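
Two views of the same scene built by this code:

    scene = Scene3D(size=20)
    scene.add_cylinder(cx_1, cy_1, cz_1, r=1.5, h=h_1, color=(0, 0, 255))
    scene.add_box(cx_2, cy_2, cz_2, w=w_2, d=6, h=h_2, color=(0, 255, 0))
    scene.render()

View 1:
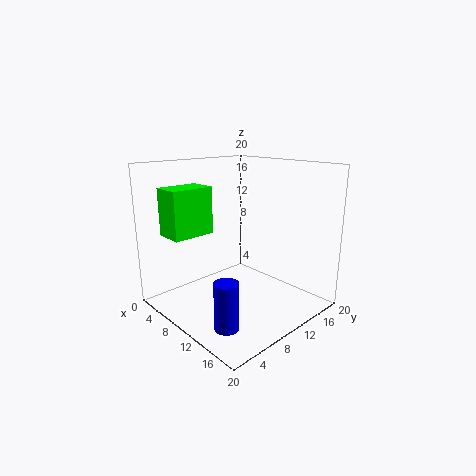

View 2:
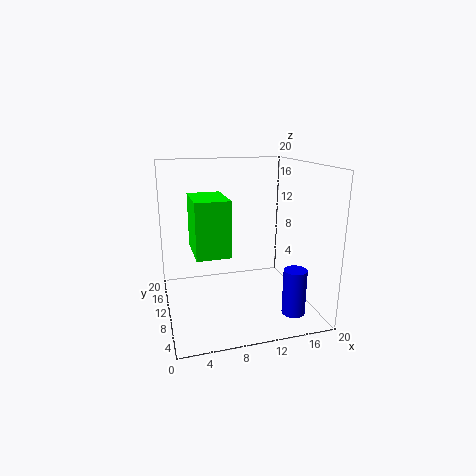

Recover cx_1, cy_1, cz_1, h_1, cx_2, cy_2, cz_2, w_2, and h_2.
cx_1 = 15.5; cy_1 = 3; cz_1 = 1.5; h_1 = 6; cx_2 = 3; cy_2 = 2; cz_2 = 10.5; w_2 = 4; h_2 = 6.5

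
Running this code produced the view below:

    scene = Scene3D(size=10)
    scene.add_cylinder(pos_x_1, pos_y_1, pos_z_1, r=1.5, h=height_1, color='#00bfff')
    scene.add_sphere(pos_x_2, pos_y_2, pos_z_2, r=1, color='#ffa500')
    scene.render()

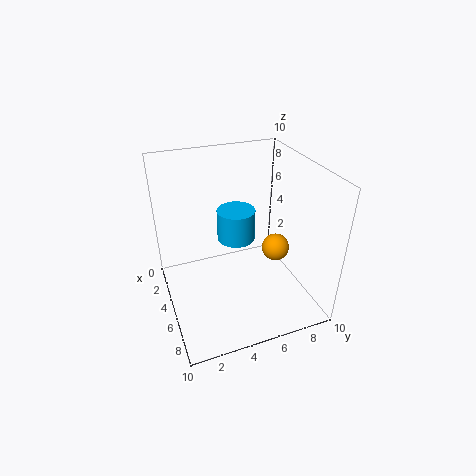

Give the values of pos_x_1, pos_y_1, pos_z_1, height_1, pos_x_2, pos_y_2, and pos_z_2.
pos_x_1 = 2; pos_y_1 = 6; pos_z_1 = 3; height_1 = 2.5; pos_x_2 = 5; pos_y_2 = 8; pos_z_2 = 3.5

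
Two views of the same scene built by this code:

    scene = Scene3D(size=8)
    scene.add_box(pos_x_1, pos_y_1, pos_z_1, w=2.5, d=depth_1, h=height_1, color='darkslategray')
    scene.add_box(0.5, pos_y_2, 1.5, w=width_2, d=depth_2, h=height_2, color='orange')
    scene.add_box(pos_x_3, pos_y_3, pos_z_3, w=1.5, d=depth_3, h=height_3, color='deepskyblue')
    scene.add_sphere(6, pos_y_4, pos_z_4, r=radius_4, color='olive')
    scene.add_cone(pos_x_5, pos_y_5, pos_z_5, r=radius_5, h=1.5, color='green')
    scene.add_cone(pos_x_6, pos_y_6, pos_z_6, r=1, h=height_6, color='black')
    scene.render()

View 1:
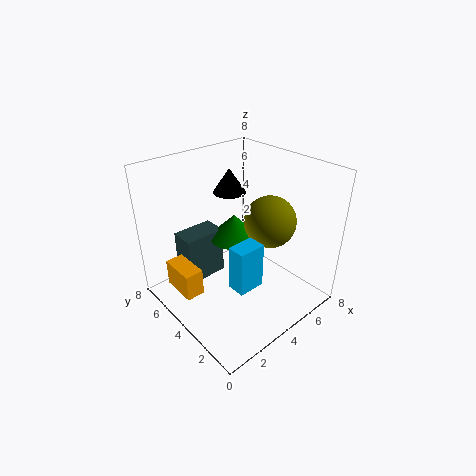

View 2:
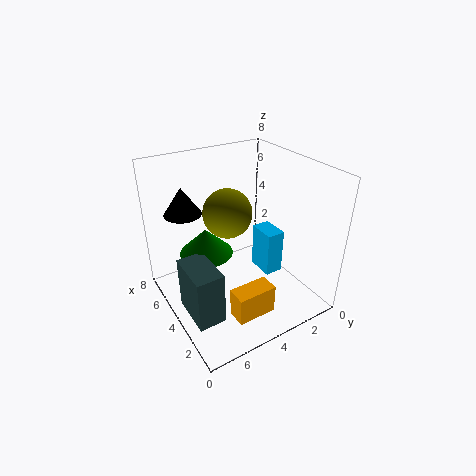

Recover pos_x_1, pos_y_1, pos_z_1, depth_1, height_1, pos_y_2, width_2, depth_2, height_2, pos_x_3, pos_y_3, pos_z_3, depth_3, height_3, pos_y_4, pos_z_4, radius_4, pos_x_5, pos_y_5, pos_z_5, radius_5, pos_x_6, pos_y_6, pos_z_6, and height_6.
pos_x_1 = 2, pos_y_1 = 6, pos_z_1 = 0.5, depth_1 = 1.5, height_1 = 3, pos_y_2 = 4, width_2 = 1, depth_2 = 2, height_2 = 1.5, pos_x_3 = 2.5, pos_y_3 = 2, pos_z_3 = 2, depth_3 = 1, height_3 = 2.5, pos_y_4 = 3.5, pos_z_4 = 4.5, radius_4 = 1.5, pos_x_5 = 5, pos_y_5 = 5.5, pos_z_5 = 3, radius_5 = 1.5, pos_x_6 = 5.5, pos_y_6 = 6.5, pos_z_6 = 5.5, height_6 = 1.5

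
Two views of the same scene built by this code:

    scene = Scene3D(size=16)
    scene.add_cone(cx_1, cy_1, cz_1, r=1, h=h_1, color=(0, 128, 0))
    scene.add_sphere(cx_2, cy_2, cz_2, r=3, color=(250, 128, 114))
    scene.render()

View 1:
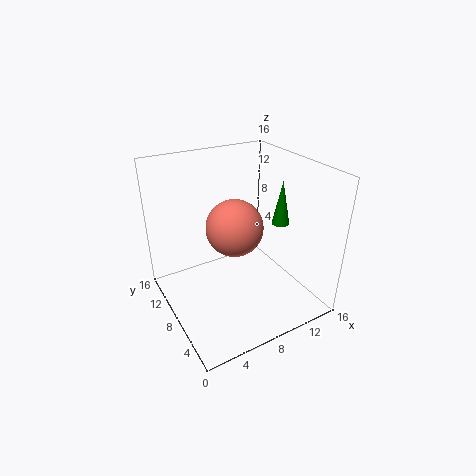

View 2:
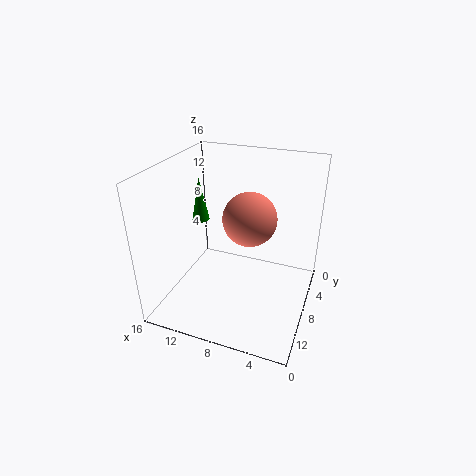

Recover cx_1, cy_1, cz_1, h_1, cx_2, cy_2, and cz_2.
cx_1 = 13
cy_1 = 7
cz_1 = 9
h_1 = 5
cx_2 = 7
cy_2 = 7
cz_2 = 10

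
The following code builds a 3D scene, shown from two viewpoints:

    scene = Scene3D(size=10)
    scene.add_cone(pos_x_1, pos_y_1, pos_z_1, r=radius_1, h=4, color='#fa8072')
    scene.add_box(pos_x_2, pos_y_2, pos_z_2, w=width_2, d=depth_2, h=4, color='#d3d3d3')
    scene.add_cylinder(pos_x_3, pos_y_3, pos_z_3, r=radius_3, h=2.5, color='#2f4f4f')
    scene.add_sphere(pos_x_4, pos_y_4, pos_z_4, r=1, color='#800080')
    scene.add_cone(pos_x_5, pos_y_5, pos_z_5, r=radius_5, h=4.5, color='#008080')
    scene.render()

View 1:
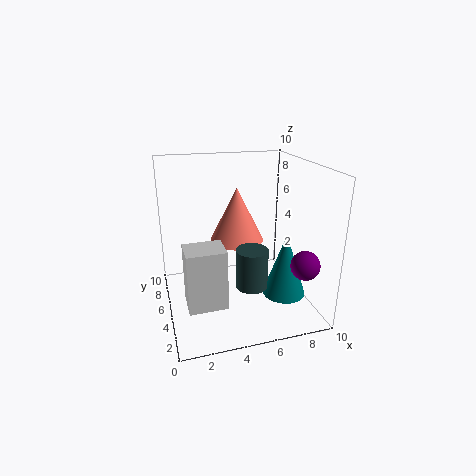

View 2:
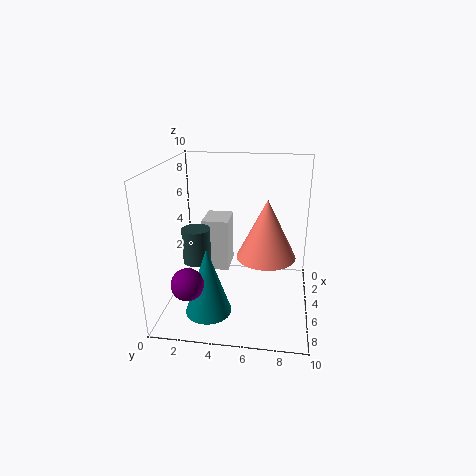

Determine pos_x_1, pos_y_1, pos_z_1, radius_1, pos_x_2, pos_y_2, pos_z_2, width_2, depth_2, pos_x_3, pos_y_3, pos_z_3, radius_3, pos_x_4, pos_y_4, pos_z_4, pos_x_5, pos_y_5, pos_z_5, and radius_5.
pos_x_1 = 5.5, pos_y_1 = 7, pos_z_1 = 4, radius_1 = 2, pos_x_2 = 1, pos_y_2 = 2, pos_z_2 = 1.5, width_2 = 2.5, depth_2 = 2, pos_x_3 = 5, pos_y_3 = 2, pos_z_3 = 3, radius_3 = 1, pos_x_4 = 9, pos_y_4 = 2.5, pos_z_4 = 3.5, pos_x_5 = 8, pos_y_5 = 3.5, pos_z_5 = 1, radius_5 = 1.5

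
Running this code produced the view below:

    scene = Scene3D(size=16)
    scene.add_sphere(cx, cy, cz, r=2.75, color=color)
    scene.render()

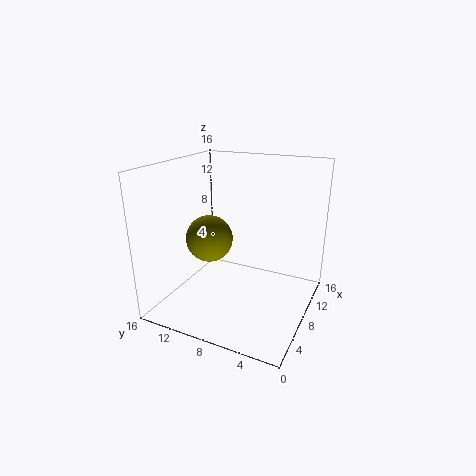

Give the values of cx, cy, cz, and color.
cx = 8.5; cy = 12; cz = 7; color = 'olive'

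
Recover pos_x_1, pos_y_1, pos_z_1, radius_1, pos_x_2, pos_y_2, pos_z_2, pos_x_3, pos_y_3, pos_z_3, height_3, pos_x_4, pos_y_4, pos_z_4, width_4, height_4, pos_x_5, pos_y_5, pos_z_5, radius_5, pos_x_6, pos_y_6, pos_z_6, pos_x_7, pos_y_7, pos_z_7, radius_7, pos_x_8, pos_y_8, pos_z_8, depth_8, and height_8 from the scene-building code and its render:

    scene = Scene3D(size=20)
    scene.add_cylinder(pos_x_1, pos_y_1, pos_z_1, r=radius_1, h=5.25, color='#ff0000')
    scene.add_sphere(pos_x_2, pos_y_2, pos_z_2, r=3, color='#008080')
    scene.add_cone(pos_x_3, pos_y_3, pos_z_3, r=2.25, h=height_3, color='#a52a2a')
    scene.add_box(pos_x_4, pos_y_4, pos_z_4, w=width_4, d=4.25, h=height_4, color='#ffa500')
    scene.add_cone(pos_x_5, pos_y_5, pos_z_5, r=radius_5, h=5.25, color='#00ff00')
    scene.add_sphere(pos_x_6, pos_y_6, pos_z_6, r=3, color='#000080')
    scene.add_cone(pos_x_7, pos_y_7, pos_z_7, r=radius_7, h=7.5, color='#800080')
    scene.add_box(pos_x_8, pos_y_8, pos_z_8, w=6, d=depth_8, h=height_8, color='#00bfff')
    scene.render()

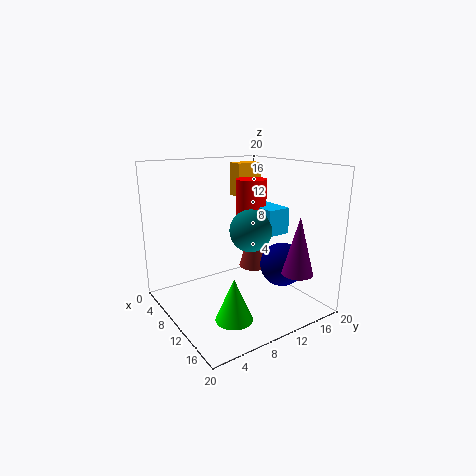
pos_x_1 = 7.5
pos_y_1 = 14
pos_z_1 = 12.25
radius_1 = 2.25
pos_x_2 = 10.25
pos_y_2 = 12
pos_z_2 = 10.75
pos_x_3 = 7.75
pos_y_3 = 14.5
pos_z_3 = 4
height_3 = 8.25
pos_x_4 = 0.5
pos_y_4 = 14.75
pos_z_4 = 14
width_4 = 2.75
height_4 = 5.25
pos_x_5 = 17
pos_y_5 = 4.75
pos_z_5 = 2.75
radius_5 = 2.25
pos_x_6 = 14.25
pos_y_6 = 14.5
pos_z_6 = 6.5
pos_x_7 = 18
pos_y_7 = 13.75
pos_z_7 = 6.75
radius_7 = 2
pos_x_8 = 6.25
pos_y_8 = 13.75
pos_z_8 = 10
depth_8 = 3.5
height_8 = 3.75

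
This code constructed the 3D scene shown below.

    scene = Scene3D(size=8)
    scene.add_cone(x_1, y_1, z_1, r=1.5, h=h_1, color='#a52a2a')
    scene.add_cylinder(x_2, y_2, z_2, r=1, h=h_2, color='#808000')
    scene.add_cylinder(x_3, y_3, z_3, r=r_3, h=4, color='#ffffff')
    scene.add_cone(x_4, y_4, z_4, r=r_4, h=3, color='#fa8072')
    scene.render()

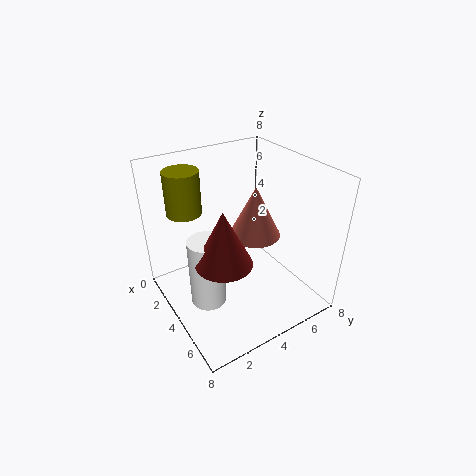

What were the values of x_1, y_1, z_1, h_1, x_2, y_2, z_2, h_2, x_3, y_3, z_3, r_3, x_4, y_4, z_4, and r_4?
x_1 = 5; y_1 = 2.5; z_1 = 3.5; h_1 = 3; x_2 = 1.5; y_2 = 2; z_2 = 5; h_2 = 2.5; x_3 = 4; y_3 = 2; z_3 = 0.5; r_3 = 1; x_4 = 3.5; y_4 = 5.5; z_4 = 3.5; r_4 = 1.5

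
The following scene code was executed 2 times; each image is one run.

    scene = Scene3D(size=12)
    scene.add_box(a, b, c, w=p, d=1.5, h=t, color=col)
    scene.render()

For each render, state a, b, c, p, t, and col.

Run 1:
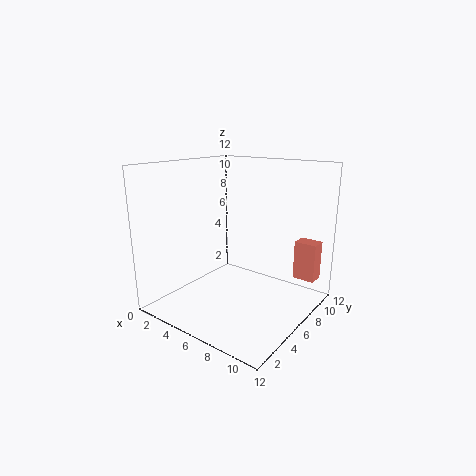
a = 9; b = 10.5; c = 1.5; p = 2; t = 3.5; col = 'salmon'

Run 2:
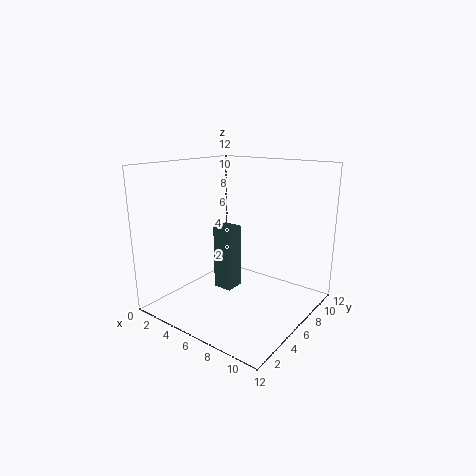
a = 5.5; b = 3.5; c = 2.5; p = 1.5; t = 5; col = 'darkslategray'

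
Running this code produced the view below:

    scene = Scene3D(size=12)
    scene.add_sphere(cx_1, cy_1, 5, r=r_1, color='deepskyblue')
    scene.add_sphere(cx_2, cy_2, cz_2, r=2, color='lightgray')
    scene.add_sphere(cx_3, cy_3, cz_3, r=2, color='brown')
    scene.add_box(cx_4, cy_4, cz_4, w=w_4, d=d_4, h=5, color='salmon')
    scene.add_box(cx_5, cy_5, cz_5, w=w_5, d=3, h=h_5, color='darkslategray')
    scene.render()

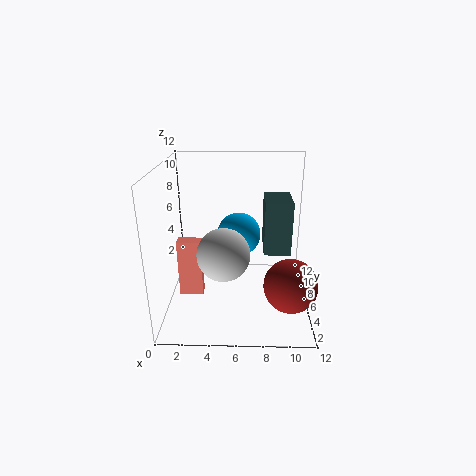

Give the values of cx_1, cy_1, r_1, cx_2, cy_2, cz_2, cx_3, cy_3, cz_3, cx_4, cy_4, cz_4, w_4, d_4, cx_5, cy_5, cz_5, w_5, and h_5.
cx_1 = 6
cy_1 = 9
r_1 = 2
cx_2 = 5
cy_2 = 3
cz_2 = 6
cx_3 = 10
cy_3 = 2
cz_3 = 4
cx_4 = 1
cy_4 = 5
cz_4 = 1
w_4 = 2
d_4 = 1
cx_5 = 8
cy_5 = 3
cz_5 = 6
w_5 = 2
h_5 = 4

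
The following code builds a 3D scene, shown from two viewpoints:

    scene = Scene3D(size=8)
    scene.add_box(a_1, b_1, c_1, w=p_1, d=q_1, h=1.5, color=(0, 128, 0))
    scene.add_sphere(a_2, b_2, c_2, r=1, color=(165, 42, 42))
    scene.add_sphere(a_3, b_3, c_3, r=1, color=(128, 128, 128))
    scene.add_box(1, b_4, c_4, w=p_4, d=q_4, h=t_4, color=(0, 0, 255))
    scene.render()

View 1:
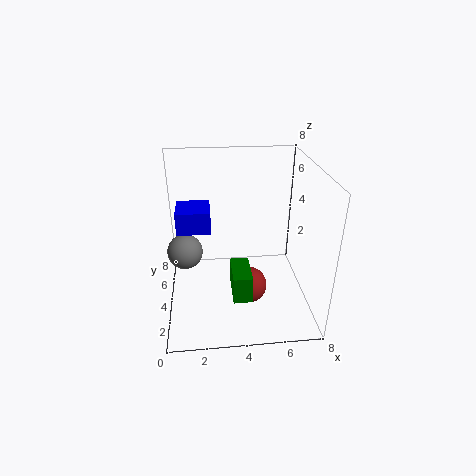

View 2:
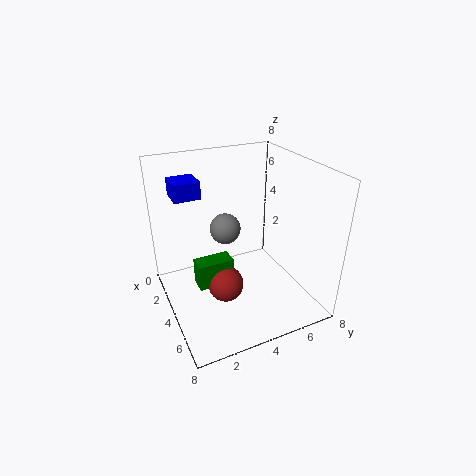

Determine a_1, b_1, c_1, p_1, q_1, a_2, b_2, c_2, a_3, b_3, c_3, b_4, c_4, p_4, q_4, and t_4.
a_1 = 3.5
b_1 = 1.5
c_1 = 1.5
p_1 = 1
q_1 = 2
a_2 = 4.5
b_2 = 3
c_2 = 1.5
a_3 = 1
b_3 = 4.5
c_3 = 3
b_4 = 1
c_4 = 6
p_4 = 1.5
q_4 = 1.5
t_4 = 1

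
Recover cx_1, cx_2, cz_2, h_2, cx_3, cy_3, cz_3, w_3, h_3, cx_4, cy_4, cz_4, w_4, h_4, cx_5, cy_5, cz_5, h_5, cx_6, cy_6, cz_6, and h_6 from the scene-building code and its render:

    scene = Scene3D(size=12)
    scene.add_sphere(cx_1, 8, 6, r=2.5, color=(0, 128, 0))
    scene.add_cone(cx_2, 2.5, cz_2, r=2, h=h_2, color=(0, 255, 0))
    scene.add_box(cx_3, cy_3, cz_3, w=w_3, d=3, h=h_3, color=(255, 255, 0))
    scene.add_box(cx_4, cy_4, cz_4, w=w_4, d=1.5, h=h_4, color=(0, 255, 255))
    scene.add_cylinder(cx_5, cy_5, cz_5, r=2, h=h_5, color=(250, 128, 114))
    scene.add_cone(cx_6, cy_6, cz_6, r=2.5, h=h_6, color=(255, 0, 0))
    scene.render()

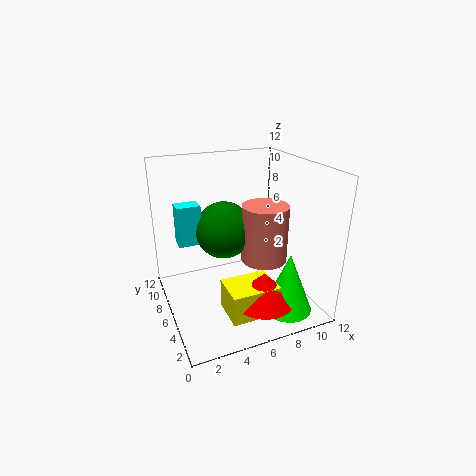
cx_1 = 5.5
cx_2 = 9
cz_2 = 0.5
h_2 = 5
cx_3 = 4
cy_3 = 2
cz_3 = 0.5
w_3 = 4
h_3 = 2.5
cx_4 = 1.5
cy_4 = 8
cz_4 = 5
w_4 = 2
h_4 = 3.5
cx_5 = 8.5
cy_5 = 6
cz_5 = 3.5
h_5 = 5
cx_6 = 7
cy_6 = 3
cz_6 = 1.5
h_6 = 2.5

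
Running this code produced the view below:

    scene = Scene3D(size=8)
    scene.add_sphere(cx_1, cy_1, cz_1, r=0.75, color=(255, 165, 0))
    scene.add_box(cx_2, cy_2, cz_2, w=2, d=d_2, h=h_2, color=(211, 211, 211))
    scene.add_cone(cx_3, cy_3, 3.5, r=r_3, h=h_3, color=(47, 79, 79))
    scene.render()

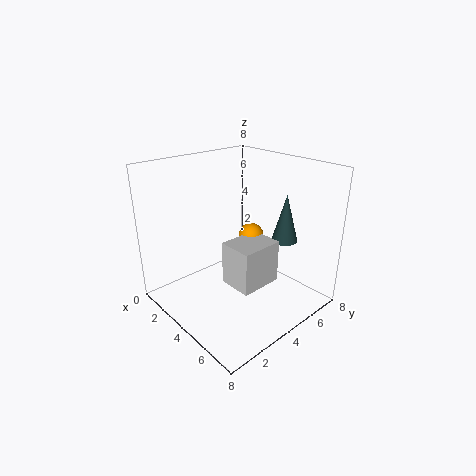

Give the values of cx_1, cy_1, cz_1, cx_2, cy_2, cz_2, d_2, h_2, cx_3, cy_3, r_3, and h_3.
cx_1 = 3.5; cy_1 = 5.5; cz_1 = 3.5; cx_2 = 3.5; cy_2 = 3.25; cz_2 = 1.25; d_2 = 2.5; h_2 = 2.5; cx_3 = 5.25; cy_3 = 6.5; r_3 = 0.75; h_3 = 2.75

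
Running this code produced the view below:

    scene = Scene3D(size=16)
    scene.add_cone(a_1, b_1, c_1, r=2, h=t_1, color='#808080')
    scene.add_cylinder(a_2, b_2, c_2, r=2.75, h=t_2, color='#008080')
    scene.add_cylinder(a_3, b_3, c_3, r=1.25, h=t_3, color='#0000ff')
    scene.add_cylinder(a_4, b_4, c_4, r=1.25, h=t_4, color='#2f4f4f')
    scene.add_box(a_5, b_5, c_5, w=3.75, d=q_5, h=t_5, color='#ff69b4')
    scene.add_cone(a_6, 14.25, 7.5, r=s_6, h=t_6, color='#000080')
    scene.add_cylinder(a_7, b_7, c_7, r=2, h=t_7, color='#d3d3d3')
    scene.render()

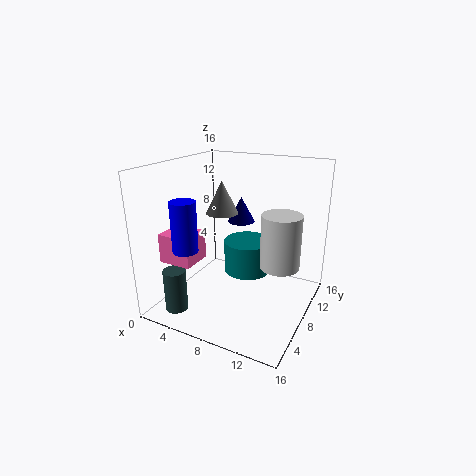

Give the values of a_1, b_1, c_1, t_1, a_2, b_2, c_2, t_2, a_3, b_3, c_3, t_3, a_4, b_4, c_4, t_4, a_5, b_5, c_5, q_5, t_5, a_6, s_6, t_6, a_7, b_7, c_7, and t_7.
a_1 = 4, b_1 = 11.5, c_1 = 9.25, t_1 = 4, a_2 = 8.25, b_2 = 10, c_2 = 3.25, t_2 = 3.75, a_3 = 5.5, b_3 = 1.75, c_3 = 8.5, t_3 = 5, a_4 = 2.75, b_4 = 3, c_4 = 0.25, t_4 = 4.75, a_5 = 0.75, b_5 = 3.25, c_5 = 5.5, q_5 = 3.5, t_5 = 3.25, a_6 = 5.25, s_6 = 1.75, t_6 = 3.25, a_7 = 13.5, b_7 = 6.5, c_7 = 6.5, t_7 = 5.5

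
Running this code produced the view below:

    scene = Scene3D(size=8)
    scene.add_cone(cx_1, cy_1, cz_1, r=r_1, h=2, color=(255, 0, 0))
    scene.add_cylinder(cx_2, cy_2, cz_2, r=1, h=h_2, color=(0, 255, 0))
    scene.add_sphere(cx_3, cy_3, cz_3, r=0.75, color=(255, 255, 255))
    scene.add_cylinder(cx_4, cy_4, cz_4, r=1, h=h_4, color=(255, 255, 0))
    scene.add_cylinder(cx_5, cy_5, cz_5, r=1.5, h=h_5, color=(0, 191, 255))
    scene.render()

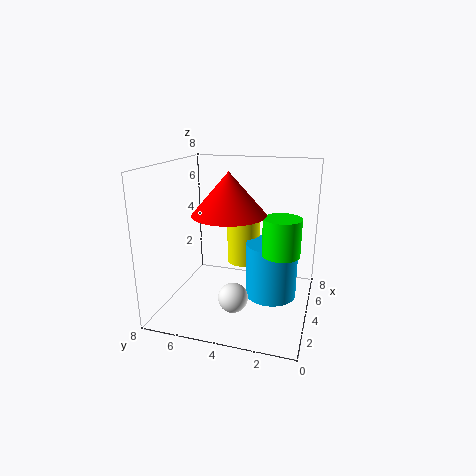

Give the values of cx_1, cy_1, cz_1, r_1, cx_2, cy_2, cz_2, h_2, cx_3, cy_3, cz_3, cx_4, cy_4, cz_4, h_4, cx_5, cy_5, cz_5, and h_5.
cx_1 = 1.75
cy_1 = 3.75
cz_1 = 6
r_1 = 1.75
cx_2 = 3.5
cy_2 = 1.5
cz_2 = 3.5
h_2 = 2
cx_3 = 1.5
cy_3 = 3.5
cz_3 = 1.75
cx_4 = 6
cy_4 = 4.25
cz_4 = 1.75
h_4 = 3.25
cx_5 = 5
cy_5 = 2.25
cz_5 = 0.25
h_5 = 3.25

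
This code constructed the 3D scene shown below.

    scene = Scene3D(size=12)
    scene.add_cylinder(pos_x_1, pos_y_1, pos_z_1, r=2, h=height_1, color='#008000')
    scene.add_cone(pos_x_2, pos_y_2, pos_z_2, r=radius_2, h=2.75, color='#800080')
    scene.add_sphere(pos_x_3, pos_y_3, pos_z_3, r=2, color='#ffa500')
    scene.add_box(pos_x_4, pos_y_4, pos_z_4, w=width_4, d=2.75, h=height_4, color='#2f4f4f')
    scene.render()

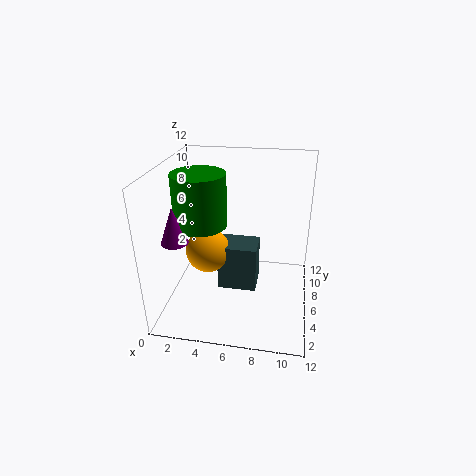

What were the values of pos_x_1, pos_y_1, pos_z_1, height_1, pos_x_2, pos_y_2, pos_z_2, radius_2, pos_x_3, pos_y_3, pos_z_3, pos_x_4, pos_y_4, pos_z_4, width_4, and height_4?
pos_x_1 = 3.5, pos_y_1 = 4, pos_z_1 = 8, height_1 = 4, pos_x_2 = 2, pos_y_2 = 2.25, pos_z_2 = 7.25, radius_2 = 1, pos_x_3 = 3, pos_y_3 = 7.25, pos_z_3 = 3.75, pos_x_4 = 4, pos_y_4 = 6.5, pos_z_4 = 0.25, width_4 = 3.5, height_4 = 4.25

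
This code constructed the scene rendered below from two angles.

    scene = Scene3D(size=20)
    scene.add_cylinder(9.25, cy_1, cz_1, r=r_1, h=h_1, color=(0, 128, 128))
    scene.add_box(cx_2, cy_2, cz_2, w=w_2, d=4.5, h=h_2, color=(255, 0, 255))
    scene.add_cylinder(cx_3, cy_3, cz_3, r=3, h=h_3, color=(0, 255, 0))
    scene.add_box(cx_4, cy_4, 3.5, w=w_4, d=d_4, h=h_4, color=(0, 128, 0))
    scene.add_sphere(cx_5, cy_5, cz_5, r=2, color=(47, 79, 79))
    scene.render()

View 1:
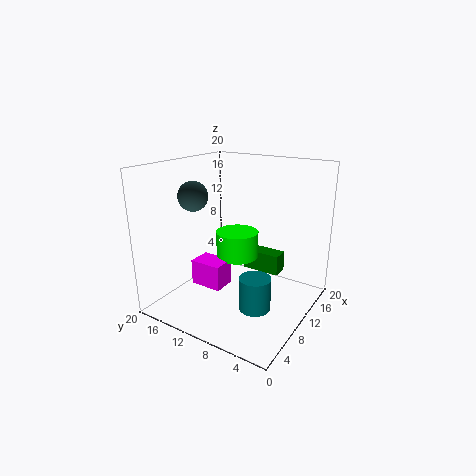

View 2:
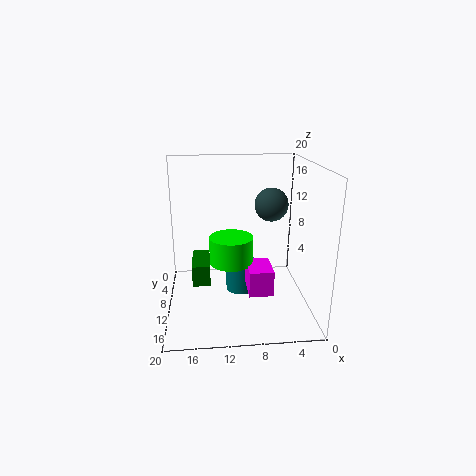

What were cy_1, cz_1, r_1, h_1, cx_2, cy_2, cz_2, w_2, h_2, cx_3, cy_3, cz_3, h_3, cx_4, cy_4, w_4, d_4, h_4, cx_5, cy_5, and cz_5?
cy_1 = 6.75; cz_1 = 0.25; r_1 = 2.25; h_1 = 4.75; cx_2 = 5.75; cy_2 = 10.5; cz_2 = 3.5; w_2 = 3.25; h_2 = 3.5; cx_3 = 11; cy_3 = 10.75; cz_3 = 6.75; h_3 = 3.75; cx_4 = 14; cy_4 = 5.75; w_4 = 2.5; d_4 = 5.75; h_4 = 3; cx_5 = 6.5; cy_5 = 14.75; cz_5 = 16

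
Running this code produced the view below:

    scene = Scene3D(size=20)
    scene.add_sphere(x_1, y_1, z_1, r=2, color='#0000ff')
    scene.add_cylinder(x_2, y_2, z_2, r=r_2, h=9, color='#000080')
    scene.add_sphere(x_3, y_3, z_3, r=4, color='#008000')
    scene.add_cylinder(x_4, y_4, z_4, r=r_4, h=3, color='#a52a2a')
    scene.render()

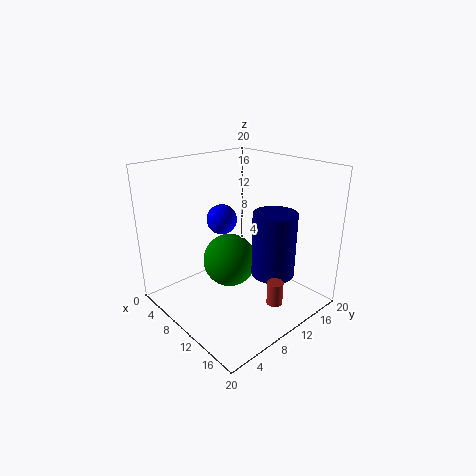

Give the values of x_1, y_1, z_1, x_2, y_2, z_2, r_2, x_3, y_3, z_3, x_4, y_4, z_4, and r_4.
x_1 = 9, y_1 = 8, z_1 = 13, x_2 = 14, y_2 = 13, z_2 = 5, r_2 = 3, x_3 = 7, y_3 = 11, z_3 = 5, x_4 = 18, y_4 = 9, z_4 = 4, r_4 = 1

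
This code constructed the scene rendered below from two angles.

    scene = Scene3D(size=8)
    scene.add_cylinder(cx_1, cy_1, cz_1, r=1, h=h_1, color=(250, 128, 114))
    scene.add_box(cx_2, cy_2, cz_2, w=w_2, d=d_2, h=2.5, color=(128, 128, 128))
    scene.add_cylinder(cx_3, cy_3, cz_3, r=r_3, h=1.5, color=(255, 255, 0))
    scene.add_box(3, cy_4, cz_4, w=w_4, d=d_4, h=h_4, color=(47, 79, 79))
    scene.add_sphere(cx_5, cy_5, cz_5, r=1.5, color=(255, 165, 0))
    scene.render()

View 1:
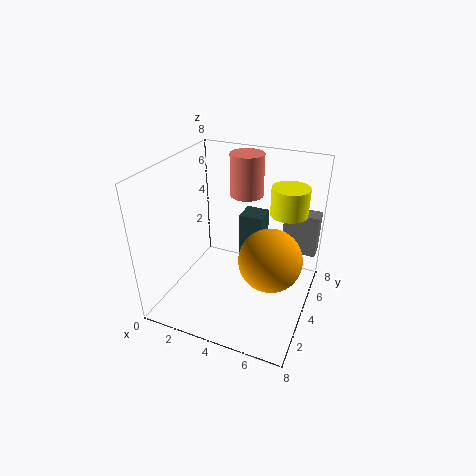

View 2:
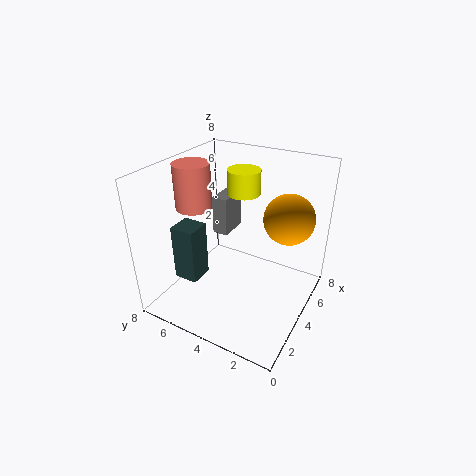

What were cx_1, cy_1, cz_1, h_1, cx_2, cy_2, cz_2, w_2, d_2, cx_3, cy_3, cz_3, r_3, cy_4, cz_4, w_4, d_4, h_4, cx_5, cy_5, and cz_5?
cx_1 = 3.5, cy_1 = 6.5, cz_1 = 5.5, h_1 = 2.5, cx_2 = 6, cy_2 = 6, cz_2 = 2.5, w_2 = 2, d_2 = 1, cx_3 = 6.5, cy_3 = 5, cz_3 = 5.5, r_3 = 1, cy_4 = 6.5, cz_4 = 0.5, w_4 = 1.5, d_4 = 1.5, h_4 = 3.5, cx_5 = 6.5, cy_5 = 2, cz_5 = 4.5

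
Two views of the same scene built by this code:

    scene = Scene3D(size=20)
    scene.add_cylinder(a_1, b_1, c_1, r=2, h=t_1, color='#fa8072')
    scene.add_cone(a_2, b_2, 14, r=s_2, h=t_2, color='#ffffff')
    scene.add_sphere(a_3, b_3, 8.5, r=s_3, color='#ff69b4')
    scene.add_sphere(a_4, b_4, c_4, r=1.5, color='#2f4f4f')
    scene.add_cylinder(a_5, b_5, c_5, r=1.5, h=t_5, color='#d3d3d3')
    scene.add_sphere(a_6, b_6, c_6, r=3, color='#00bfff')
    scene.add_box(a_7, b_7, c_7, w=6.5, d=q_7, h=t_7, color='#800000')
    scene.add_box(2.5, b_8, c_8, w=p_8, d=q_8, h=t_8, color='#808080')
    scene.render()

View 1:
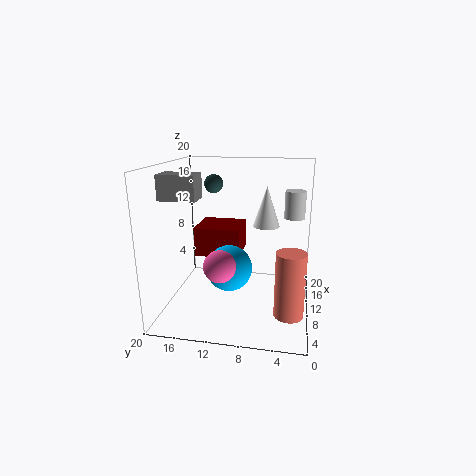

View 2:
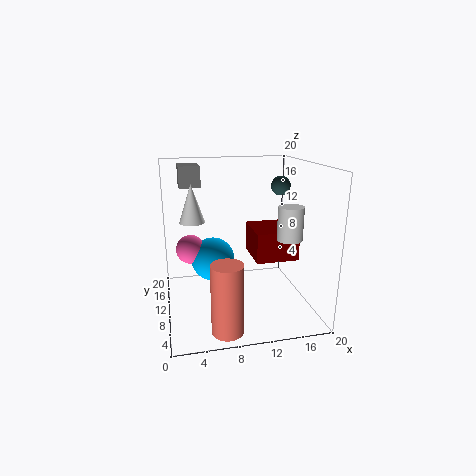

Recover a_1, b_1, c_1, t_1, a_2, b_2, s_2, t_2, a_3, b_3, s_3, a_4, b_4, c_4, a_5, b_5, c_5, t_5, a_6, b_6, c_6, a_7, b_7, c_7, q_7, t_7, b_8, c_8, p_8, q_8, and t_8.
a_1 = 7, b_1 = 2.5, c_1 = 0.5, t_1 = 9, a_2 = 3.5, b_2 = 5.5, s_2 = 1.5, t_2 = 4.5, a_3 = 3.5, b_3 = 11, s_3 = 2, a_4 = 18, b_4 = 15.5, c_4 = 16, a_5 = 14.5, b_5 = 2.5, c_5 = 12, t_5 = 4, a_6 = 6.5, b_6 = 10.5, c_6 = 7, a_7 = 13, b_7 = 10.5, c_7 = 5.5, q_7 = 7, t_7 = 4.5, b_8 = 13.5, c_8 = 16.5, p_8 = 3, q_8 = 4.5, t_8 = 3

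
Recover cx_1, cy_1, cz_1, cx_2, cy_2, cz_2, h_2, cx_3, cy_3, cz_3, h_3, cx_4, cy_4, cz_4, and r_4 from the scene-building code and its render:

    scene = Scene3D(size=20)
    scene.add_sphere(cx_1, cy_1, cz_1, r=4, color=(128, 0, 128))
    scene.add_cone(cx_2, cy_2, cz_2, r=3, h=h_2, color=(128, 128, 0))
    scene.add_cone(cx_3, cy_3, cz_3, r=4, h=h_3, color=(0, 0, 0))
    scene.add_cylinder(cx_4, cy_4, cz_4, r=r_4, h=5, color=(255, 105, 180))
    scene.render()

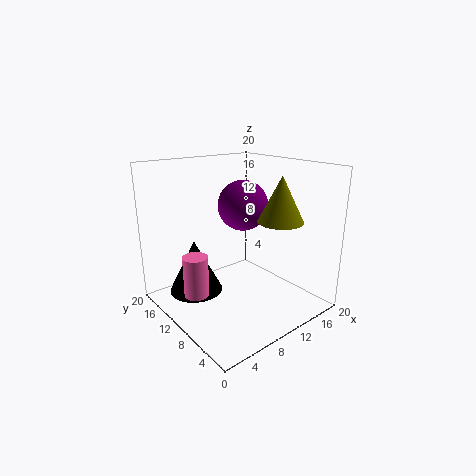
cx_1 = 15.5
cy_1 = 15.5
cz_1 = 12.5
cx_2 = 13
cy_2 = 5
cz_2 = 13
h_2 = 6
cx_3 = 6.5
cy_3 = 16
cz_3 = 0.5
h_3 = 8
cx_4 = 1.5
cy_4 = 7.5
cz_4 = 5.5
r_4 = 1.5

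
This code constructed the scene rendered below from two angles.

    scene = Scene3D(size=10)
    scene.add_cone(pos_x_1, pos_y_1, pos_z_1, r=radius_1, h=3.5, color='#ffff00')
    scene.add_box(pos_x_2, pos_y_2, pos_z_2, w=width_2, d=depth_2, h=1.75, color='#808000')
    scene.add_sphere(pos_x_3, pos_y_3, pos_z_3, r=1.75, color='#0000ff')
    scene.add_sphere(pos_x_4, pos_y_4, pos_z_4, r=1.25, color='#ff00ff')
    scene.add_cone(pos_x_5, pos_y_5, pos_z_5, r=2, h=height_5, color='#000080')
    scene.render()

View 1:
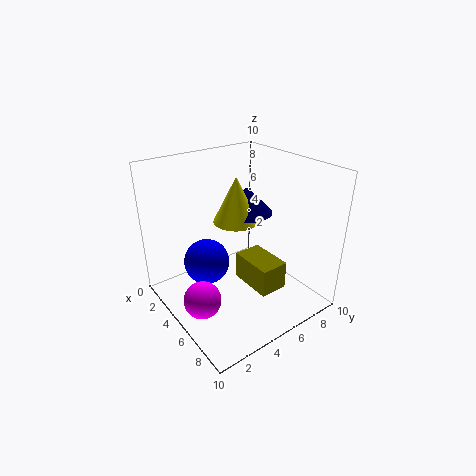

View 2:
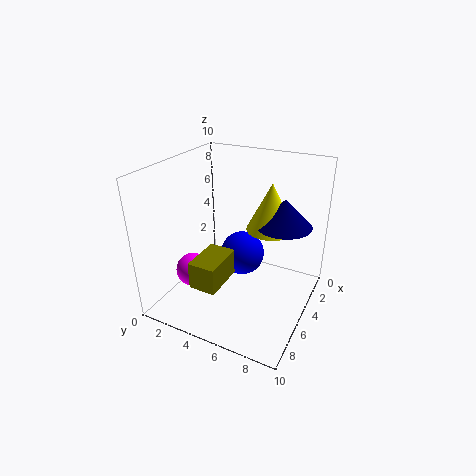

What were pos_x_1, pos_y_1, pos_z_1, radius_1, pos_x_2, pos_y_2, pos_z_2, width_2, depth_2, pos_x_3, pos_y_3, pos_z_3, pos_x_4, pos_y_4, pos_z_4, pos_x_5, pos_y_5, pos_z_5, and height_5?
pos_x_1 = 2.75
pos_y_1 = 6.5
pos_z_1 = 5
radius_1 = 1.75
pos_x_2 = 6.5
pos_y_2 = 3.75
pos_z_2 = 3.25
width_2 = 2.75
depth_2 = 1.75
pos_x_3 = 2.25
pos_y_3 = 4
pos_z_3 = 2
pos_x_4 = 5.75
pos_y_4 = 1.5
pos_z_4 = 1.75
pos_x_5 = 2.75
pos_y_5 = 7.5
pos_z_5 = 5.5
height_5 = 2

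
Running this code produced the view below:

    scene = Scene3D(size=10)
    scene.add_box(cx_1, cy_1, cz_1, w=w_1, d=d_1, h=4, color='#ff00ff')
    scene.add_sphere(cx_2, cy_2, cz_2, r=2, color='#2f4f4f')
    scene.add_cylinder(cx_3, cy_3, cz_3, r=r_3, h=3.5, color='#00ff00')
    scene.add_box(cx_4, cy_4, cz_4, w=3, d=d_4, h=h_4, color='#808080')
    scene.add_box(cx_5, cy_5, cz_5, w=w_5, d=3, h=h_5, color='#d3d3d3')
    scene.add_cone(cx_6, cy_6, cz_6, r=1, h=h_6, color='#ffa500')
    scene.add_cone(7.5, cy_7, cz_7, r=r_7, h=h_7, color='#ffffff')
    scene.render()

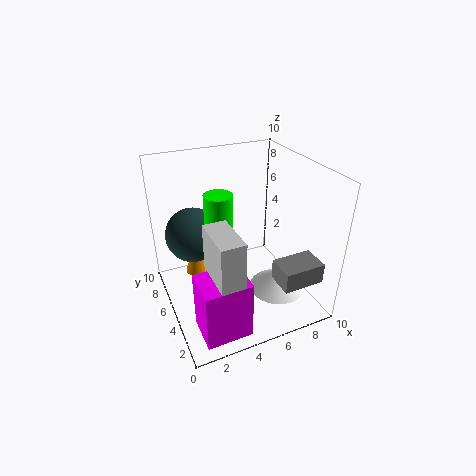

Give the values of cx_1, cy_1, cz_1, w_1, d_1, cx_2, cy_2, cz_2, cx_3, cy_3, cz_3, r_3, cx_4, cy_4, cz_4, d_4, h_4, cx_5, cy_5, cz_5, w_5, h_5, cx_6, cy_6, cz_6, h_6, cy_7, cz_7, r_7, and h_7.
cx_1 = 1
cy_1 = 0.5
cz_1 = 0.5
w_1 = 3
d_1 = 2.5
cx_2 = 2.5
cy_2 = 7.5
cz_2 = 4.5
cx_3 = 4
cy_3 = 6
cz_3 = 4.5
r_3 = 1
cx_4 = 7
cy_4 = 1.5
cz_4 = 2
d_4 = 2
h_4 = 1.5
cx_5 = 2
cy_5 = 0.5
cz_5 = 3
w_5 = 1.5
h_5 = 4.5
cx_6 = 3
cy_6 = 8.5
cz_6 = 0.5
h_6 = 3
cy_7 = 3.5
cz_7 = 1
r_7 = 2
h_7 = 1.5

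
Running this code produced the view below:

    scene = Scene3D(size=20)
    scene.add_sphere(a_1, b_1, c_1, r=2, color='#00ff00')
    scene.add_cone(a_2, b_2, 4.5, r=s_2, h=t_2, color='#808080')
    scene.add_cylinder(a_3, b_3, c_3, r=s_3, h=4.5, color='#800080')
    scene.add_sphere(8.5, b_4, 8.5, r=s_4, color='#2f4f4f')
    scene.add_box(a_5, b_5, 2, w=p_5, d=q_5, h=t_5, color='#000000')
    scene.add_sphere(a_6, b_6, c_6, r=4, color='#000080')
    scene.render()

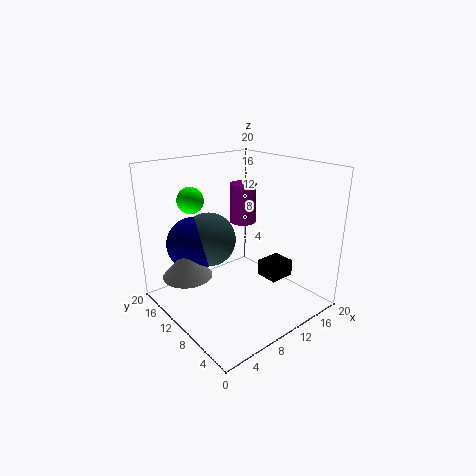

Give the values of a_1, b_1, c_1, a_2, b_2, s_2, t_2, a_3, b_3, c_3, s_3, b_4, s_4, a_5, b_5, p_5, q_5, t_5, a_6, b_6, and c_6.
a_1 = 7.5, b_1 = 18, c_1 = 14, a_2 = 4, b_2 = 14, s_2 = 3.5, t_2 = 4, a_3 = 7, b_3 = 5.5, c_3 = 14.5, s_3 = 1.5, b_4 = 15, s_4 = 4, a_5 = 15, b_5 = 7.5, p_5 = 4, q_5 = 3.5, t_5 = 2.5, a_6 = 6.5, b_6 = 16, c_6 = 8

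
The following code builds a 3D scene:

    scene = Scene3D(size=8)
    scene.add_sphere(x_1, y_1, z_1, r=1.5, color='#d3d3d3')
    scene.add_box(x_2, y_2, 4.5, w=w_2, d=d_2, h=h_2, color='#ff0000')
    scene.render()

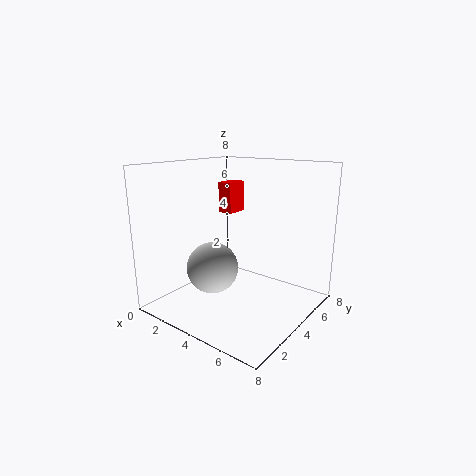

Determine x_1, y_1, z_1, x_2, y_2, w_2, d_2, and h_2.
x_1 = 2.5, y_1 = 3.5, z_1 = 2, x_2 = 0.5, y_2 = 6.5, w_2 = 1, d_2 = 1.5, h_2 = 2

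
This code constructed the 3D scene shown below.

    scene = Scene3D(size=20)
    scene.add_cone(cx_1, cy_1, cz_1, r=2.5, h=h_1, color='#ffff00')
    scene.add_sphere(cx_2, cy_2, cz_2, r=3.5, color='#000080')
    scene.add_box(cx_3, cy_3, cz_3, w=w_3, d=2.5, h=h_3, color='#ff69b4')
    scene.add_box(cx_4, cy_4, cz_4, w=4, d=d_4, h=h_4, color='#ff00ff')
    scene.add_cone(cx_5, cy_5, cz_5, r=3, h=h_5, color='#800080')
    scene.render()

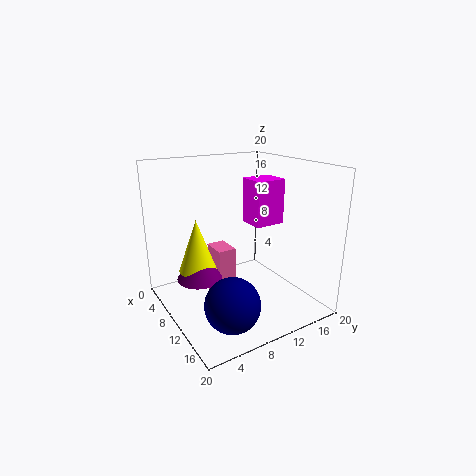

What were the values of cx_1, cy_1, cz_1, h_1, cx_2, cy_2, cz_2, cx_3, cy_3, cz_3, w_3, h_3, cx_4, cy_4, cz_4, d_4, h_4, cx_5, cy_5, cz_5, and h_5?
cx_1 = 9.5
cy_1 = 4
cz_1 = 6.5
h_1 = 7
cx_2 = 16
cy_2 = 5.5
cz_2 = 4
cx_3 = 7.5
cy_3 = 6.5
cz_3 = 1
w_3 = 3.5
h_3 = 8
cx_4 = 6.5
cy_4 = 13
cz_4 = 11
d_4 = 4.5
h_4 = 6.5
cx_5 = 10
cy_5 = 4
cz_5 = 5.5
h_5 = 4.5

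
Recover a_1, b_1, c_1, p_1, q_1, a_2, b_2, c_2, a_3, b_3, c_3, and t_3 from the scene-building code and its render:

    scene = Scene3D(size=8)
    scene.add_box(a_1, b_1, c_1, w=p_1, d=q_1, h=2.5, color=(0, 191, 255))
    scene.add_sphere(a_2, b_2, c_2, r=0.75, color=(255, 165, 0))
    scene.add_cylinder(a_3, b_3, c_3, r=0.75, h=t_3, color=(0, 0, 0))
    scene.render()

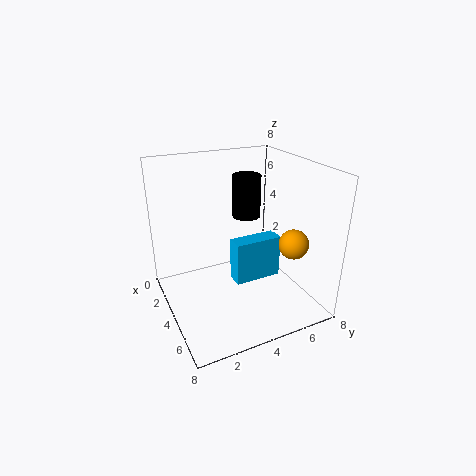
a_1 = 3.5; b_1 = 3.75; c_1 = 1.25; p_1 = 1; q_1 = 2.75; a_2 = 6.75; b_2 = 5.75; c_2 = 4.5; a_3 = 4; b_3 = 4.5; c_3 = 5.25; t_3 = 2.25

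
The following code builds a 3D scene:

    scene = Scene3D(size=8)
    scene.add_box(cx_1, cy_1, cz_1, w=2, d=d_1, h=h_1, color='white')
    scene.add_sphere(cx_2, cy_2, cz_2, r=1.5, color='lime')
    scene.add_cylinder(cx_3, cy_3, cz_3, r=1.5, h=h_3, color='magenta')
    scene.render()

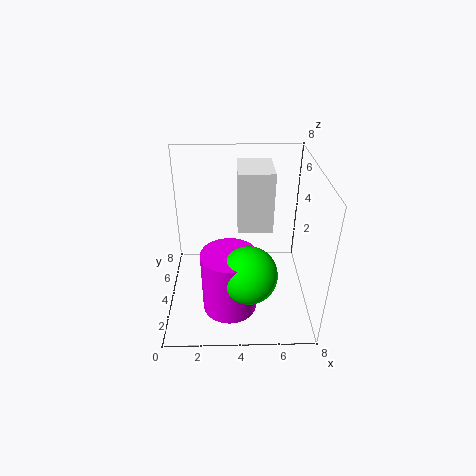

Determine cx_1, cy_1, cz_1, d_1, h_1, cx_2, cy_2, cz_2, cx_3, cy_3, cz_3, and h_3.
cx_1 = 4; cy_1 = 4.5; cz_1 = 4; d_1 = 2.5; h_1 = 3.5; cx_2 = 4.5; cy_2 = 2; cz_2 = 3; cx_3 = 3.5; cy_3 = 2.5; cz_3 = 0.5; h_3 = 3.5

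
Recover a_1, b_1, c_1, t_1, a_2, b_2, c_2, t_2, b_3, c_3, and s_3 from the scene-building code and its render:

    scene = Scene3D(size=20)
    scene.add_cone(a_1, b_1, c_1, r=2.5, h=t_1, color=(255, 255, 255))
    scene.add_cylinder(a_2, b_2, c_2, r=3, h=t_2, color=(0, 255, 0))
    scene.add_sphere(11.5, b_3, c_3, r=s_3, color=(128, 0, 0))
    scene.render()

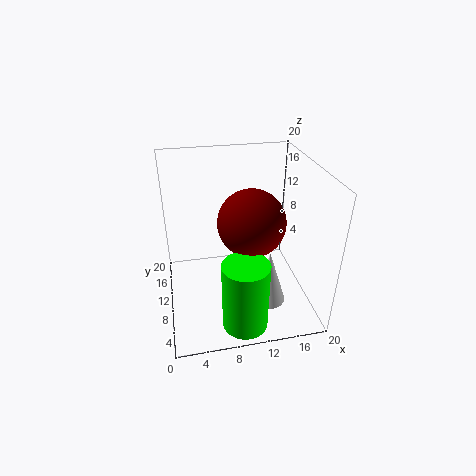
a_1 = 14
b_1 = 7.5
c_1 = 0.5
t_1 = 8
a_2 = 9.5
b_2 = 3
c_2 = 1
t_2 = 9.5
b_3 = 8.5
c_3 = 13
s_3 = 4.5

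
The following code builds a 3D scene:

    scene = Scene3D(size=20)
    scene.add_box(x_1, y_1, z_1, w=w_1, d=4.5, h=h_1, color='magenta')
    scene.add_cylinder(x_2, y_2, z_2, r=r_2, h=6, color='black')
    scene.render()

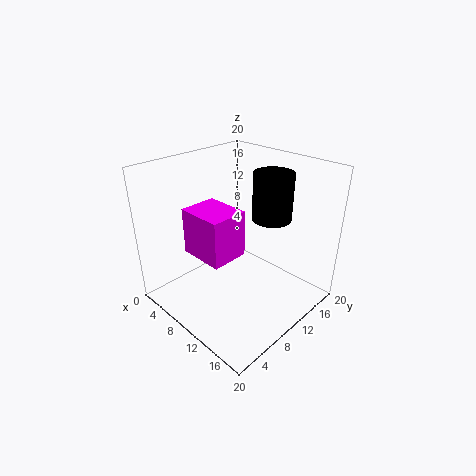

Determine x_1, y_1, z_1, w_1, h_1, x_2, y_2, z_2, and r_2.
x_1 = 9.5; y_1 = 1.5; z_1 = 11.5; w_1 = 5.5; h_1 = 5.5; x_2 = 14.5; y_2 = 11.5; z_2 = 14; r_2 = 2.5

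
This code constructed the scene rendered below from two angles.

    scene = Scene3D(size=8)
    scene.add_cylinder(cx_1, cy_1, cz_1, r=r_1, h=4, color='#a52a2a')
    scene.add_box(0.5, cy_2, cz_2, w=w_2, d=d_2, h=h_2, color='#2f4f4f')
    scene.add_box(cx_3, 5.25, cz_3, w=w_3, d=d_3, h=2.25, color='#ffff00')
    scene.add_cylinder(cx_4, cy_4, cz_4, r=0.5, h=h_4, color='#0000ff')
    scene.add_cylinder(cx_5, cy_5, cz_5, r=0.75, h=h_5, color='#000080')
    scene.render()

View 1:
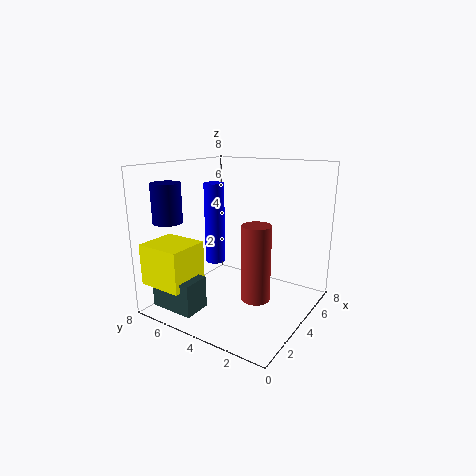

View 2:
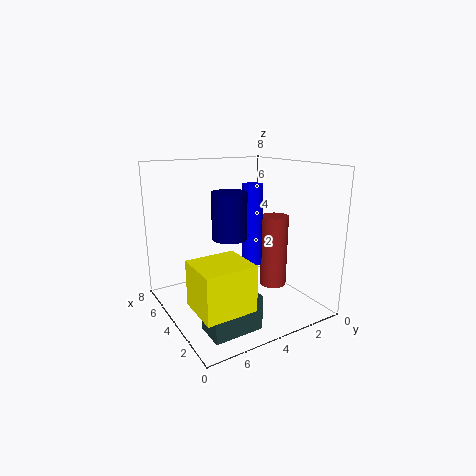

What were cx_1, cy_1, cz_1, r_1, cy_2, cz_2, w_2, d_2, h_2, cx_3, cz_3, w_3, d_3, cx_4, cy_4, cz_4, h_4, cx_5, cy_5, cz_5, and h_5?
cx_1 = 3; cy_1 = 2.25; cz_1 = 1.25; r_1 = 0.75; cy_2 = 4.75; cz_2 = 0.5; w_2 = 1.5; d_2 = 2.5; h_2 = 1.75; cx_3 = 0.25; cz_3 = 1.75; w_3 = 2.25; d_3 = 2.5; cx_4 = 2.25; cy_4 = 4.25; cz_4 = 3.25; h_4 = 4; cx_5 = 1; cy_5 = 6.25; cz_5 = 5.25; h_5 = 2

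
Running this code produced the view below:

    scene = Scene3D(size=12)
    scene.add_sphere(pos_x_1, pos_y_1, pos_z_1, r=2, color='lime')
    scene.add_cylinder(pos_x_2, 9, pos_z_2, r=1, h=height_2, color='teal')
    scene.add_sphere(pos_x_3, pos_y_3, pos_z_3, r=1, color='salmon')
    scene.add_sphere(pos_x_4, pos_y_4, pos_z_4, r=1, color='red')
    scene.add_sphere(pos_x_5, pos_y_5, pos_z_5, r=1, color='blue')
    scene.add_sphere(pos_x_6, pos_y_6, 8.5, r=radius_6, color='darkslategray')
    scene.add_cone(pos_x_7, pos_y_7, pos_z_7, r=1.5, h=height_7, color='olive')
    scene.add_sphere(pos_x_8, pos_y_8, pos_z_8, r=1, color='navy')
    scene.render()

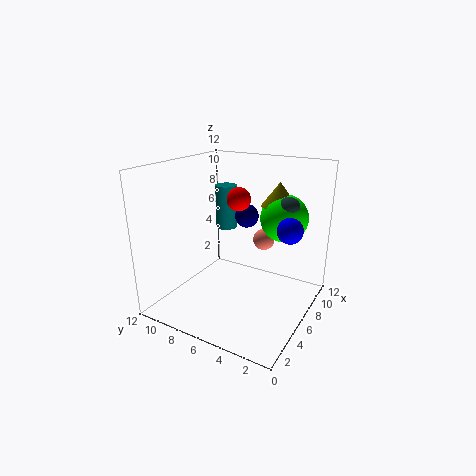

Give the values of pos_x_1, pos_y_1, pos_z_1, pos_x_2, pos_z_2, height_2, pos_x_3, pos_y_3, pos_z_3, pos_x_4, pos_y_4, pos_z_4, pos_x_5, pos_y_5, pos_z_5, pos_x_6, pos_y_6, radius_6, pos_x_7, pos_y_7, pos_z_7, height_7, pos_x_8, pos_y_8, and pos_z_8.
pos_x_1 = 8.5
pos_y_1 = 3
pos_z_1 = 7.5
pos_x_2 = 9
pos_z_2 = 5.5
height_2 = 4
pos_x_3 = 10
pos_y_3 = 5.5
pos_z_3 = 4.5
pos_x_4 = 7
pos_y_4 = 6.5
pos_z_4 = 9
pos_x_5 = 6
pos_y_5 = 1.5
pos_z_5 = 7.5
pos_x_6 = 8
pos_y_6 = 2.5
radius_6 = 1
pos_x_7 = 8.5
pos_y_7 = 3.5
pos_z_7 = 8.5
height_7 = 2
pos_x_8 = 7.5
pos_y_8 = 6
pos_z_8 = 7.5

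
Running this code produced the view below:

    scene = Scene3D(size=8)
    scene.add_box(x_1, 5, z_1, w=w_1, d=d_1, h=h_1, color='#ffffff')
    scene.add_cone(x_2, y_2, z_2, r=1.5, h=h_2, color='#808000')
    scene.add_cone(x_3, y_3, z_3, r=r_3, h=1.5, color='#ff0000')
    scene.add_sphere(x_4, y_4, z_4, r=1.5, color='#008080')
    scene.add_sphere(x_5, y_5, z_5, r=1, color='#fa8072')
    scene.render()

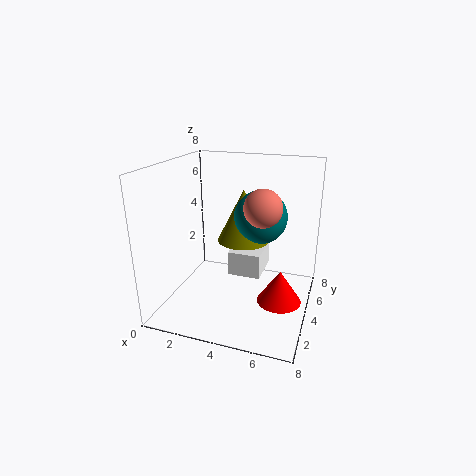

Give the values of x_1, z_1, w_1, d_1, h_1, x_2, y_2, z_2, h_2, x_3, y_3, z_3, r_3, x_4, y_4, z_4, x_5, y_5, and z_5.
x_1 = 3
z_1 = 1
w_1 = 2
d_1 = 2.5
h_1 = 1.5
x_2 = 4
y_2 = 5
z_2 = 3.5
h_2 = 3
x_3 = 7
y_3 = 1
z_3 = 2.5
r_3 = 1
x_4 = 5
y_4 = 5
z_4 = 5
x_5 = 5.5
y_5 = 3.5
z_5 = 6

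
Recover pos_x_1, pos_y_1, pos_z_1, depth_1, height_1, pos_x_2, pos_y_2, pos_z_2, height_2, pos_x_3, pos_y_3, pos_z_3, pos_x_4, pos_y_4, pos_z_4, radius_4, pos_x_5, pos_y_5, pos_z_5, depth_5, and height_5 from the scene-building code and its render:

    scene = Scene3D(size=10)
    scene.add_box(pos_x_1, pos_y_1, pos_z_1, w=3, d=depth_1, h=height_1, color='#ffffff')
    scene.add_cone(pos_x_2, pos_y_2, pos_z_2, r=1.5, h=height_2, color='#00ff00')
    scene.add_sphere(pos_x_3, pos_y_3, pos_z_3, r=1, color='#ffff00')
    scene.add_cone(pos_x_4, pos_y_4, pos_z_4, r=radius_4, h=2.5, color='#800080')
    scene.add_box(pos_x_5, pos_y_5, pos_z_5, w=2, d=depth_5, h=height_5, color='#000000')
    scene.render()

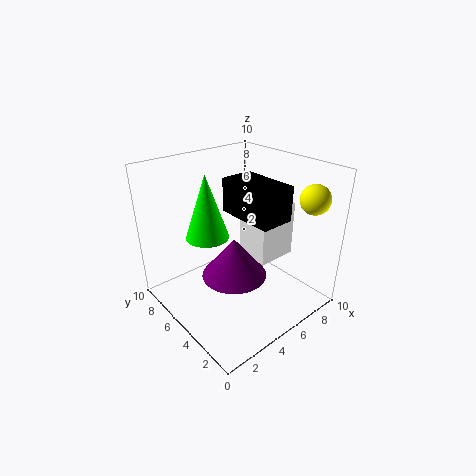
pos_x_1 = 6
pos_y_1 = 3.5
pos_z_1 = 3
depth_1 = 2.5
height_1 = 4
pos_x_2 = 3.5
pos_y_2 = 6.5
pos_z_2 = 5
height_2 = 4.5
pos_x_3 = 8.5
pos_y_3 = 1.5
pos_z_3 = 8
pos_x_4 = 3
pos_y_4 = 3
pos_z_4 = 4
radius_4 = 2
pos_x_5 = 3
pos_y_5 = 0.5
pos_z_5 = 8
depth_5 = 3.5
height_5 = 2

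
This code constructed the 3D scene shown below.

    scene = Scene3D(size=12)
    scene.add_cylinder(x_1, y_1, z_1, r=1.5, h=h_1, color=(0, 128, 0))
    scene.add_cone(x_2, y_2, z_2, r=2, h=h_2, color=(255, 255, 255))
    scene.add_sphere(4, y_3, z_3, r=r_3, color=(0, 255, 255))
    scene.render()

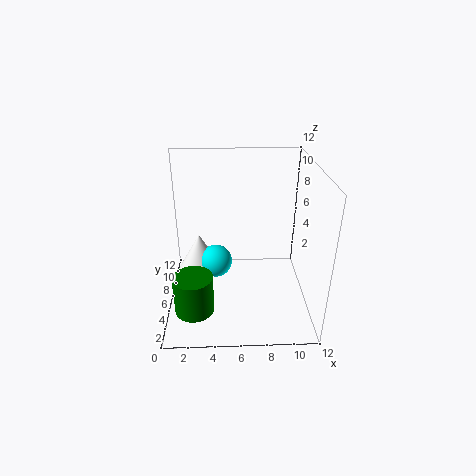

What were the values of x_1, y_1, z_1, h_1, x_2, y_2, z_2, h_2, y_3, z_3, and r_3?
x_1 = 2.5
y_1 = 2
z_1 = 2
h_1 = 3
x_2 = 2.5
y_2 = 8.5
z_2 = 1.5
h_2 = 3.5
y_3 = 8
z_3 = 2.5
r_3 = 1.5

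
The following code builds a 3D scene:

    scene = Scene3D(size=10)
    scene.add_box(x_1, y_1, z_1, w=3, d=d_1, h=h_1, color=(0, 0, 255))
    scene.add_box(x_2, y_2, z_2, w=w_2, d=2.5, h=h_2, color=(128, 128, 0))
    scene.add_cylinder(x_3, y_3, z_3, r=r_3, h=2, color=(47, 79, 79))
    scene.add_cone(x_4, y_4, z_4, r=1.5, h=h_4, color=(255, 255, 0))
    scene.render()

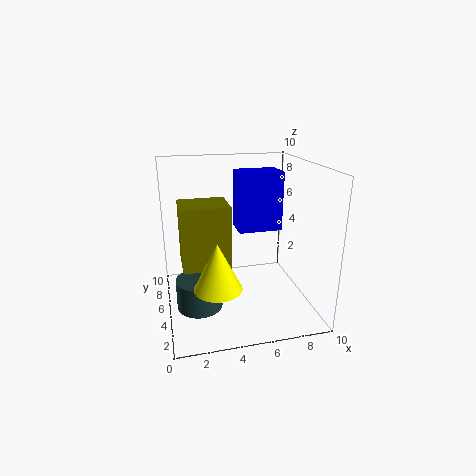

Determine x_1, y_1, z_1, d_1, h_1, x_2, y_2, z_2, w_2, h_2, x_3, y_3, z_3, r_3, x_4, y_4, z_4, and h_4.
x_1 = 5; y_1 = 4.5; z_1 = 5.5; d_1 = 2; h_1 = 4; x_2 = 1; y_2 = 2.5; z_2 = 4; w_2 = 3; h_2 = 4; x_3 = 2; y_3 = 3.5; z_3 = 1; r_3 = 1.5; x_4 = 3; y_4 = 2; z_4 = 3; h_4 = 3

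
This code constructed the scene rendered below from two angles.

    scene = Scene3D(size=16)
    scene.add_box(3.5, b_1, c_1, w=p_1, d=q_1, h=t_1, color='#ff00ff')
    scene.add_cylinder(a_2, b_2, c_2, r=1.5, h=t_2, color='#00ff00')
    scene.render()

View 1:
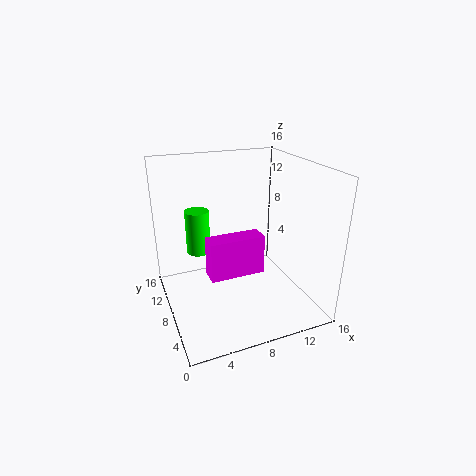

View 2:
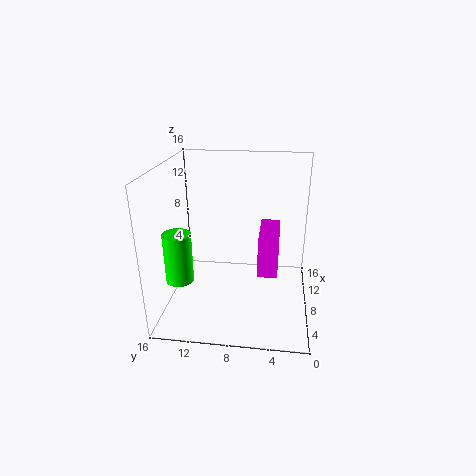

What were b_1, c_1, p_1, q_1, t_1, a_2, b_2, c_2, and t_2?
b_1 = 3.5, c_1 = 6, p_1 = 5.5, q_1 = 2, t_1 = 4, a_2 = 5, b_2 = 14, c_2 = 4, t_2 = 5.5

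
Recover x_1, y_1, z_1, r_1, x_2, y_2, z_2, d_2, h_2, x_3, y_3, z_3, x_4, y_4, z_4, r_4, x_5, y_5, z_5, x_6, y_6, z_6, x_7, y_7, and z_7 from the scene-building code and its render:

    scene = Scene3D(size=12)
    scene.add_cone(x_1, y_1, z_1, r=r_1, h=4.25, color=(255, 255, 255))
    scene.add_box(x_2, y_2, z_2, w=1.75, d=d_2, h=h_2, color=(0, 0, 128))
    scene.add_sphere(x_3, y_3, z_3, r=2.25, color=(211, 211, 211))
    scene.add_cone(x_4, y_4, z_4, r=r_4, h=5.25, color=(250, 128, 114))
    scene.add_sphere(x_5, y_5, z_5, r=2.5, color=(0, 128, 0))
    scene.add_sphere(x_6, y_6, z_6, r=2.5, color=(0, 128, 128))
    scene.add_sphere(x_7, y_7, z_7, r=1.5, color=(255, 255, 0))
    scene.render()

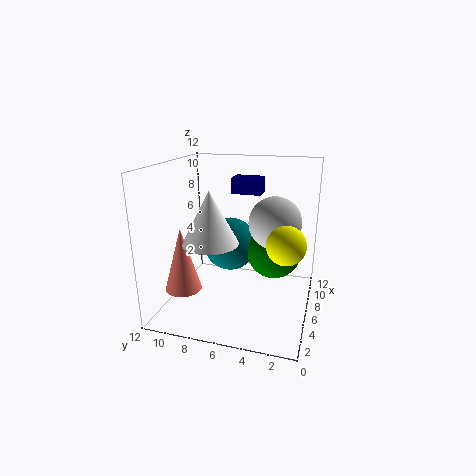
x_1 = 4.25; y_1 = 7.75; z_1 = 6; r_1 = 2.25; x_2 = 9.75; y_2 = 5; z_2 = 8.75; d_2 = 2.75; h_2 = 1.5; x_3 = 7.75; y_3 = 3.25; z_3 = 7; x_4 = 3.5; y_4 = 10; z_4 = 2; r_4 = 1.5; x_5 = 9.25; y_5 = 3.5; z_5 = 3.75; x_6 = 9.25; y_6 = 7.75; z_6 = 4; x_7 = 4.25; y_7 = 1.75; z_7 = 6.5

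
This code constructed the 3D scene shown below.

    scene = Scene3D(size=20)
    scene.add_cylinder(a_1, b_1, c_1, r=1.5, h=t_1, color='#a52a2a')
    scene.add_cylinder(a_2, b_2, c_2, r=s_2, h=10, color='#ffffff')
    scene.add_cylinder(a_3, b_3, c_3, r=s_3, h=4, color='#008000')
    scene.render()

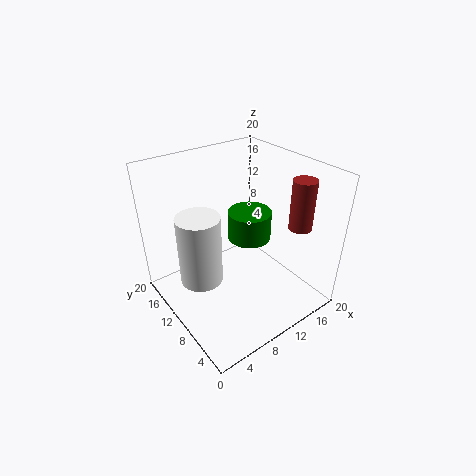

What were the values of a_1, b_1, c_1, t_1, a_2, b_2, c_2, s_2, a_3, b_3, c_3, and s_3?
a_1 = 15, b_1 = 3.5, c_1 = 13, t_1 = 6.5, a_2 = 5, b_2 = 12, c_2 = 4, s_2 = 3, a_3 = 12, b_3 = 10, c_3 = 9.5, s_3 = 3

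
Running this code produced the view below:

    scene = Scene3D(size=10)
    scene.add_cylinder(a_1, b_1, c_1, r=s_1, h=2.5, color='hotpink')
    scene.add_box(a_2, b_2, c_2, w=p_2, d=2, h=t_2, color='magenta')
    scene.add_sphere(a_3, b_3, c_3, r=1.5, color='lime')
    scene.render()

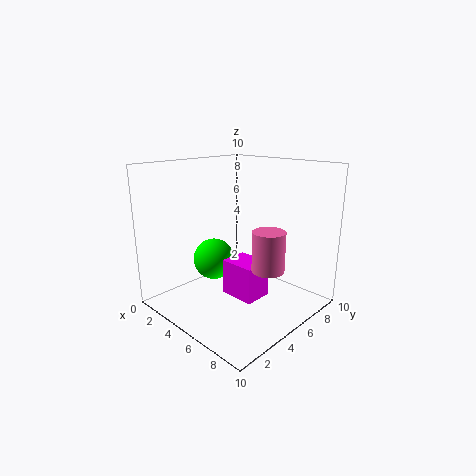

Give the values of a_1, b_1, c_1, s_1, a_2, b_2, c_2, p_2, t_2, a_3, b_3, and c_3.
a_1 = 8.5; b_1 = 4; c_1 = 4; s_1 = 1; a_2 = 4.5; b_2 = 4; c_2 = 1; p_2 = 2.5; t_2 = 2.5; a_3 = 3; b_3 = 4.5; c_3 = 3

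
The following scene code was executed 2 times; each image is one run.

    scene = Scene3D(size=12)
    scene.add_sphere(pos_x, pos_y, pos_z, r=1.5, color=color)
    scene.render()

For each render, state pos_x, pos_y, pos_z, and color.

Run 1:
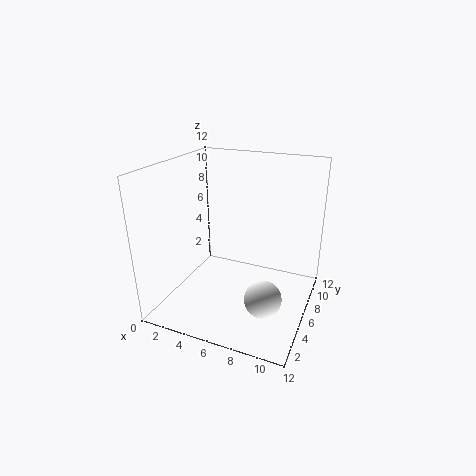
pos_x = 9, pos_y = 4, pos_z = 2, color = 'white'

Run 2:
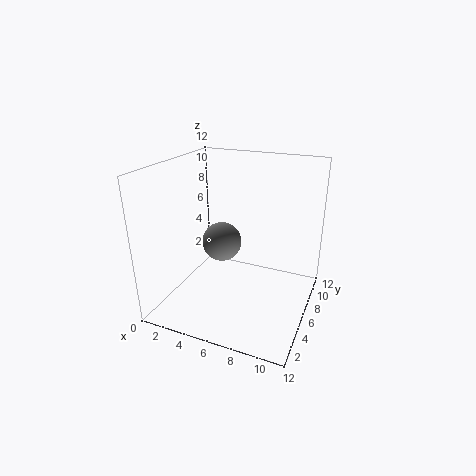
pos_x = 5.5, pos_y = 4, pos_z = 6.5, color = 'gray'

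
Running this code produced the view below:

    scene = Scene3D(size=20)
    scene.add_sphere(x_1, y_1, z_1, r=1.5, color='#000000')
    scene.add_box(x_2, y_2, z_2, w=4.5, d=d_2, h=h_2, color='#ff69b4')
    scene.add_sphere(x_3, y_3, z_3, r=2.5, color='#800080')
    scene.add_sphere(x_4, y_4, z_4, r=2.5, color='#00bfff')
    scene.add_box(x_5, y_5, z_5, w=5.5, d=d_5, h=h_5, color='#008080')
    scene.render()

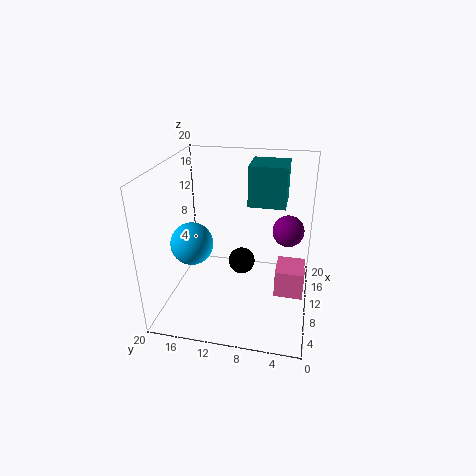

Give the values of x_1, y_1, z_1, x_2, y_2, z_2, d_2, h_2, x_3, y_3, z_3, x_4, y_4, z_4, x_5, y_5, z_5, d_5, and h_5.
x_1 = 3, y_1 = 8, z_1 = 11, x_2 = 8.5, y_2 = 0.5, z_2 = 2, d_2 = 4, h_2 = 4, x_3 = 17.5, y_3 = 3.5, z_3 = 8, x_4 = 3, y_4 = 14, z_4 = 12.5, x_5 = 14, y_5 = 4, z_5 = 13, d_5 = 5.5, h_5 = 6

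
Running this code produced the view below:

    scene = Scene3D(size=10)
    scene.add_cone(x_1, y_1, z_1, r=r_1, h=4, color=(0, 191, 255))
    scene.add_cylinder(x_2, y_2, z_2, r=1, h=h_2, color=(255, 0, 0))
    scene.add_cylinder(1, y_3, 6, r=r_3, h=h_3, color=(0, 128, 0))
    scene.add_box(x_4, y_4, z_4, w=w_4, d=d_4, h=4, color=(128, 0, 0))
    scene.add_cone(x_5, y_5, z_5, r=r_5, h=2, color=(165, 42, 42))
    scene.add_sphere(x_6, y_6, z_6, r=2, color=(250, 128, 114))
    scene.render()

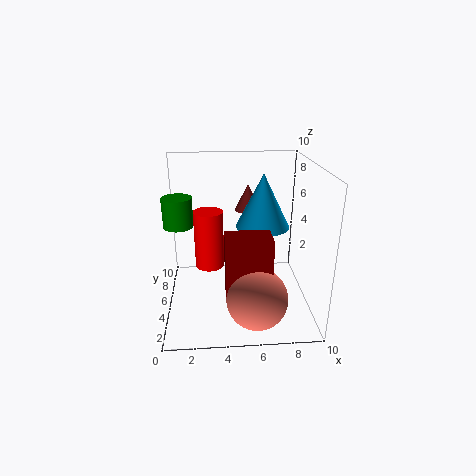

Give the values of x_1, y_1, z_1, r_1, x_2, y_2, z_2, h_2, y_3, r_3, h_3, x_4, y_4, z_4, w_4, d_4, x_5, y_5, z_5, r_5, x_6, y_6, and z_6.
x_1 = 7
y_1 = 7
z_1 = 5
r_1 = 2
x_2 = 3
y_2 = 5
z_2 = 3
h_2 = 4
y_3 = 5
r_3 = 1
h_3 = 2
x_4 = 4
y_4 = 2
z_4 = 2
w_4 = 3
d_4 = 2
x_5 = 6
y_5 = 8
z_5 = 6
r_5 = 1
x_6 = 6
y_6 = 2
z_6 = 2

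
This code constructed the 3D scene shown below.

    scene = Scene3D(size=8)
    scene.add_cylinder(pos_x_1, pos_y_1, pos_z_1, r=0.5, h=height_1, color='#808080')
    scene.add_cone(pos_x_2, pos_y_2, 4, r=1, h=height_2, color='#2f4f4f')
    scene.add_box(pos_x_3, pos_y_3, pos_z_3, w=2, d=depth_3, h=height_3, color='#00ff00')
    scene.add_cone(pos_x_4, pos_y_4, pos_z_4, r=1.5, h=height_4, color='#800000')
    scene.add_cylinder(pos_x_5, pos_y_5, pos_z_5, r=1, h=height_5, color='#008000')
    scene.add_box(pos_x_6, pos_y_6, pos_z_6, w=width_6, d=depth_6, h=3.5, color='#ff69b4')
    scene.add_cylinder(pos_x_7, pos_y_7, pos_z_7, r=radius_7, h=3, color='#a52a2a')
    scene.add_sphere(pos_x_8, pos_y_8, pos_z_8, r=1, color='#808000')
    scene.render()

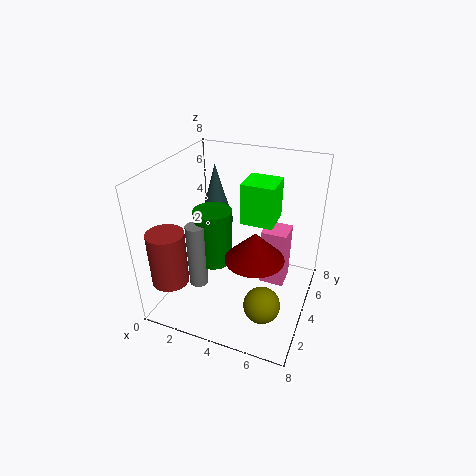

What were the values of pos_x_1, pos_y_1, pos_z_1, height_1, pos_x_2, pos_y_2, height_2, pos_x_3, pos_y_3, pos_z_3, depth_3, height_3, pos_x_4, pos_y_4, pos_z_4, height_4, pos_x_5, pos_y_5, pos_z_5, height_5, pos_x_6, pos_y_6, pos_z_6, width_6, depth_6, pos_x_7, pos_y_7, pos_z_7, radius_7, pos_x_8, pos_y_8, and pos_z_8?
pos_x_1 = 2.5, pos_y_1 = 2, pos_z_1 = 2, height_1 = 3.5, pos_x_2 = 2, pos_y_2 = 5.5, height_2 = 3.5, pos_x_3 = 3.5, pos_y_3 = 5.5, pos_z_3 = 4, depth_3 = 2, height_3 = 2.5, pos_x_4 = 5.5, pos_y_4 = 2.5, pos_z_4 = 4, height_4 = 1.5, pos_x_5 = 3, pos_y_5 = 3, pos_z_5 = 3, height_5 = 3, pos_x_6 = 5, pos_y_6 = 5, pos_z_6 = 0.5, width_6 = 1.5, depth_6 = 1.5, pos_x_7 = 1, pos_y_7 = 1.5, pos_z_7 = 2, radius_7 = 1, pos_x_8 = 6, pos_y_8 = 2.5, pos_z_8 = 1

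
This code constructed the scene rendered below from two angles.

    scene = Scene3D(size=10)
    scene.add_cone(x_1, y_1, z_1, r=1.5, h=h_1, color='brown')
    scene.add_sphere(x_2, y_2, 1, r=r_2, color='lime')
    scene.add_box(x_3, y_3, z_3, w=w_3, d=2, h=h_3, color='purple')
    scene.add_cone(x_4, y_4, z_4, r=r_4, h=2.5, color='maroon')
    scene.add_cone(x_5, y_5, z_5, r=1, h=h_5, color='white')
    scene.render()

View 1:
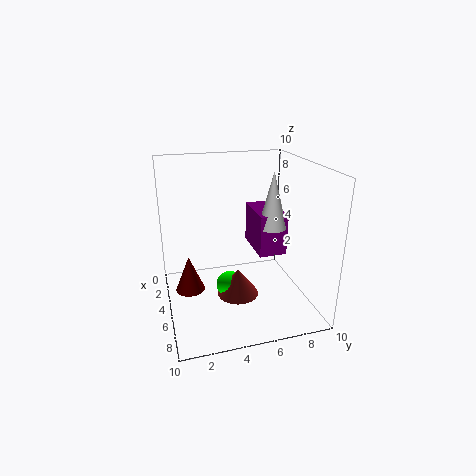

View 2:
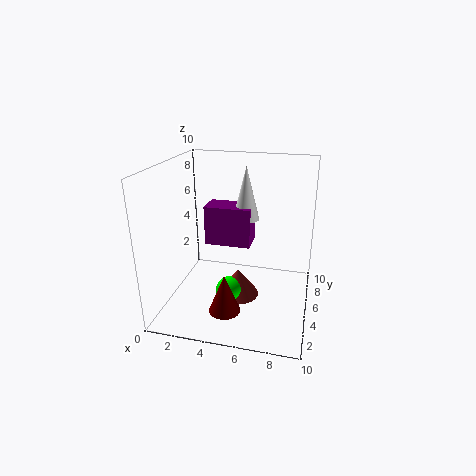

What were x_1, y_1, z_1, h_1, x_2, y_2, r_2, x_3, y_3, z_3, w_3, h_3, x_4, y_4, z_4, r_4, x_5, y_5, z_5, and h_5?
x_1 = 5, y_1 = 5, z_1 = 0.5, h_1 = 2, x_2 = 4.5, y_2 = 4.5, r_2 = 1, x_3 = 2, y_3 = 6.5, z_3 = 3.5, w_3 = 3.5, h_3 = 3, x_4 = 5, y_4 = 1.5, z_4 = 1.5, r_4 = 1, x_5 = 5, y_5 = 7.5, z_5 = 5.5, h_5 = 4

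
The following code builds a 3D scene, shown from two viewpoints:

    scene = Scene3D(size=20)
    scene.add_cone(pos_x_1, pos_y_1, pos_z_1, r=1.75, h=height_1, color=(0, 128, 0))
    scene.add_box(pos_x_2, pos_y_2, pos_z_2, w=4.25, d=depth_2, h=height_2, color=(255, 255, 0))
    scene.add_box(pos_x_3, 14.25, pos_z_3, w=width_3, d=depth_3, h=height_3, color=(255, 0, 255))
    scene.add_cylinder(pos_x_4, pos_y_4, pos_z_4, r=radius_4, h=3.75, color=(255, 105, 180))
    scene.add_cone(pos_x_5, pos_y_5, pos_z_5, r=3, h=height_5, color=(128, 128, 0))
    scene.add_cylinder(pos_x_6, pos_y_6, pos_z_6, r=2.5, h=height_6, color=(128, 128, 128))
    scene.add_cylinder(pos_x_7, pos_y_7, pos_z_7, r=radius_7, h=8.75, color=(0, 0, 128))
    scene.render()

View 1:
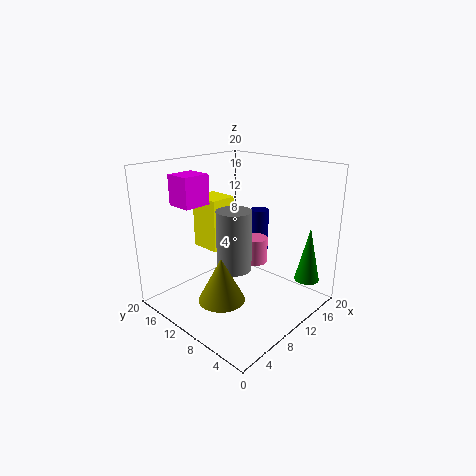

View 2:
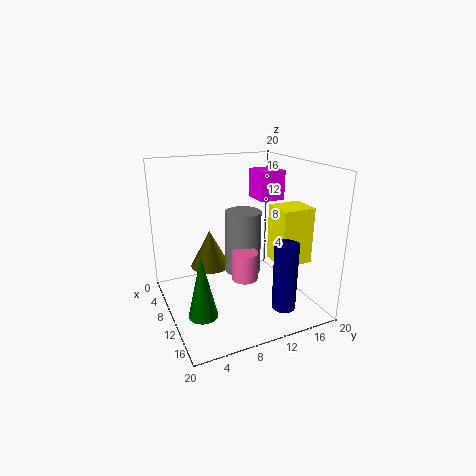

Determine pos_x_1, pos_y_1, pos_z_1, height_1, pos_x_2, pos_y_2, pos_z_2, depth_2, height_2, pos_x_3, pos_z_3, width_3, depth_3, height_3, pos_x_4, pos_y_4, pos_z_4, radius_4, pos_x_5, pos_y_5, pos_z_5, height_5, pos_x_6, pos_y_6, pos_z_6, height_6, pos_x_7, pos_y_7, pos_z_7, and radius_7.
pos_x_1 = 16.5
pos_y_1 = 2.5
pos_z_1 = 3.75
height_1 = 7.75
pos_x_2 = 10
pos_y_2 = 14.75
pos_z_2 = 6.25
depth_2 = 4.75
height_2 = 8
pos_x_3 = 4.75
pos_z_3 = 14.25
width_3 = 4
depth_3 = 3.75
height_3 = 4.25
pos_x_4 = 13.25
pos_y_4 = 9.5
pos_z_4 = 5.5
radius_4 = 1.75
pos_x_5 = 4.5
pos_y_5 = 7.75
pos_z_5 = 3.75
height_5 = 5.75
pos_x_6 = 10
pos_y_6 = 10.75
pos_z_6 = 5
height_6 = 8.75
pos_x_7 = 18
pos_y_7 = 12.75
pos_z_7 = 3
radius_7 = 1.5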